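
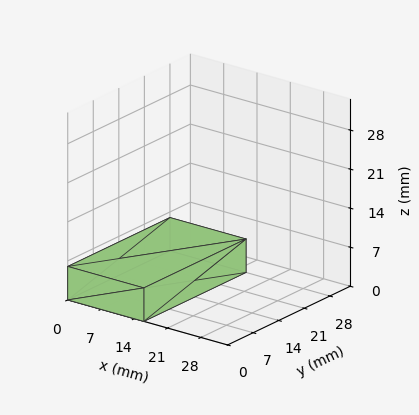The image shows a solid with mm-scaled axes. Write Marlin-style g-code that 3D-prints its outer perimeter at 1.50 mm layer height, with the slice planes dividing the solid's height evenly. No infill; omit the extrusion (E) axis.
Reading the render: the shape is a rectangular box, roughly 16 × 28 mm footprint and 6 mm tall (dimensions read to the nearest mm from the axis ticks). For the g-code, the solid's height is divided into equal slices at the stated Δz and each level perimeter traced with G1 moves after a G0 lift.

; perimeter-only toolpath
G21 ; units = mm
G90 ; absolute positioning
G28 ; home
; layer 1
G0 Z1.50
G0 X0.00 Y0.00
G1 X16.00 Y0.00
G1 X16.00 Y28.00
G1 X0.00 Y28.00
G1 X0.00 Y0.00
; layer 2
G0 Z3.00
G0 X0.00 Y0.00
G1 X16.00 Y0.00
G1 X16.00 Y28.00
G1 X0.00 Y28.00
G1 X0.00 Y0.00
; layer 3
G0 Z4.50
G0 X0.00 Y0.00
G1 X16.00 Y0.00
G1 X16.00 Y28.00
G1 X0.00 Y28.00
G1 X0.00 Y0.00
; layer 4
G0 Z6.00
G0 X0.00 Y0.00
G1 X16.00 Y0.00
G1 X16.00 Y28.00
G1 X0.00 Y28.00
G1 X0.00 Y0.00
M2 ; end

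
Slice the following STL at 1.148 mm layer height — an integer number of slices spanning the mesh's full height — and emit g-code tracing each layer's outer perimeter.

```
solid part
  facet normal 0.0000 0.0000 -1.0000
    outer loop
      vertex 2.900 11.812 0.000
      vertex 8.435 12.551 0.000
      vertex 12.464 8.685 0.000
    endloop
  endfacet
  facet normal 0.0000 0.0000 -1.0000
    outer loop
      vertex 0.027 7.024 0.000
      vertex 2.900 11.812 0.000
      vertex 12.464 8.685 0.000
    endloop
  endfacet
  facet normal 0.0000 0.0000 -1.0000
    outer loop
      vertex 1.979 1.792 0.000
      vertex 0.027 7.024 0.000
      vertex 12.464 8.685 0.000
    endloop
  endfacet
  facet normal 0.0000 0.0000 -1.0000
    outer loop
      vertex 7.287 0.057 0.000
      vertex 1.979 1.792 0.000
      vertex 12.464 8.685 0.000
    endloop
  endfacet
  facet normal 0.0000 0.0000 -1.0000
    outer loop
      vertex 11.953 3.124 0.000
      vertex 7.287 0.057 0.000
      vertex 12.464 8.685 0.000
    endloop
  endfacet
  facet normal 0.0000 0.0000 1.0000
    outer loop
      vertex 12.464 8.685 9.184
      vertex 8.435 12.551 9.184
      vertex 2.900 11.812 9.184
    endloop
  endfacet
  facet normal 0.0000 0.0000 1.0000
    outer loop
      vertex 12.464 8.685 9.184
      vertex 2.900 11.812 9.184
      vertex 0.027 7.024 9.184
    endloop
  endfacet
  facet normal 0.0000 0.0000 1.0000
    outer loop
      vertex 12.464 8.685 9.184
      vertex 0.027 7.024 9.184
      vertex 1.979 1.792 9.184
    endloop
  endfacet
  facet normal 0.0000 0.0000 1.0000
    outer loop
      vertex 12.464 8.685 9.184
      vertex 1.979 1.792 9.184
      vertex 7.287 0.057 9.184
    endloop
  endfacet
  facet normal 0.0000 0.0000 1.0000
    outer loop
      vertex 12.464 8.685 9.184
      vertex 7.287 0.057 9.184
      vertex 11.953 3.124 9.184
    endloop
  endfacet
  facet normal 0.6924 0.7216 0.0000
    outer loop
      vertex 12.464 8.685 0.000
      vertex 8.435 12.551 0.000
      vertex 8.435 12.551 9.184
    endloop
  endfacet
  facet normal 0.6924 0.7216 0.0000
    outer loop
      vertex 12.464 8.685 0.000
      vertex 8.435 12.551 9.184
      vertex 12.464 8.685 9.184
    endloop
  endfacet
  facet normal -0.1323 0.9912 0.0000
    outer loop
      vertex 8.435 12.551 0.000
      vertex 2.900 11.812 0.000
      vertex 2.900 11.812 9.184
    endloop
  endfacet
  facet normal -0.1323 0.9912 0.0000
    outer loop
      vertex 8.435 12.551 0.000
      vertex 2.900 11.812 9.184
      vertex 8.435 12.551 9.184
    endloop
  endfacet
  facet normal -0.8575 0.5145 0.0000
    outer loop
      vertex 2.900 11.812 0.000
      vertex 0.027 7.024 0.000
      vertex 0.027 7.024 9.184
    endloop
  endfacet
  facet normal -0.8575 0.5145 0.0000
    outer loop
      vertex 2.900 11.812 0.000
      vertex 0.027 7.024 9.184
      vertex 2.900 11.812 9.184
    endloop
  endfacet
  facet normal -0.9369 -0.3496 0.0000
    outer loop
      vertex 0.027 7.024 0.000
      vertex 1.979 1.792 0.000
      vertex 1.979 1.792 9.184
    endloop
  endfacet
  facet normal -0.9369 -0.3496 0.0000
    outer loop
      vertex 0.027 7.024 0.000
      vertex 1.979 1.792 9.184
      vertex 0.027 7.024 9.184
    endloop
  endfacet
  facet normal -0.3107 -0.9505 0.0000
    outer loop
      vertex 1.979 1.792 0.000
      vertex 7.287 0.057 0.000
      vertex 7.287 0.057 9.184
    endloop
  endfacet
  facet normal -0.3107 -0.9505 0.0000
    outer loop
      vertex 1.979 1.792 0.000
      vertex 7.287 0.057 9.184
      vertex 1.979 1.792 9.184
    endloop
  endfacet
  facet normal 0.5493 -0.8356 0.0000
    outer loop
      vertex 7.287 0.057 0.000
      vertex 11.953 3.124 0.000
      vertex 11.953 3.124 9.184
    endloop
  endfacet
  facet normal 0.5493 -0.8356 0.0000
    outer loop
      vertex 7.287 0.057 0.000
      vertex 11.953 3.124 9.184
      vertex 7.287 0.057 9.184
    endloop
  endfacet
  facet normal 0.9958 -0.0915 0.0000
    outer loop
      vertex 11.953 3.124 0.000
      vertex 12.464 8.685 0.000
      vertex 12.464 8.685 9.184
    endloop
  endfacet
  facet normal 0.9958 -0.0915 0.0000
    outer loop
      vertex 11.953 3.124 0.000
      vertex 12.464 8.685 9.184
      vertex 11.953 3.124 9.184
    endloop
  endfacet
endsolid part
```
; perimeter-only toolpath
G21 ; units = mm
G90 ; absolute positioning
G28 ; home
; layer 1
G0 Z1.148
G0 X12.464 Y8.685
G1 X8.435 Y12.551
G1 X2.900 Y11.812
G1 X0.027 Y7.024
G1 X1.979 Y1.792
G1 X7.287 Y0.057
G1 X11.953 Y3.124
G1 X12.464 Y8.685
; layer 2
G0 Z2.296
G0 X12.464 Y8.685
G1 X8.435 Y12.551
G1 X2.900 Y11.812
G1 X0.027 Y7.024
G1 X1.979 Y1.792
G1 X7.287 Y0.057
G1 X11.953 Y3.124
G1 X12.464 Y8.685
; layer 3
G0 Z3.444
G0 X12.464 Y8.685
G1 X8.435 Y12.551
G1 X2.900 Y11.812
G1 X0.027 Y7.024
G1 X1.979 Y1.792
G1 X7.287 Y0.057
G1 X11.953 Y3.124
G1 X12.464 Y8.685
; layer 4
G0 Z4.592
G0 X12.464 Y8.685
G1 X8.435 Y12.551
G1 X2.900 Y11.812
G1 X0.027 Y7.024
G1 X1.979 Y1.792
G1 X7.287 Y0.057
G1 X11.953 Y3.124
G1 X12.464 Y8.685
; layer 5
G0 Z5.740
G0 X12.464 Y8.685
G1 X8.435 Y12.551
G1 X2.900 Y11.812
G1 X0.027 Y7.024
G1 X1.979 Y1.792
G1 X7.287 Y0.057
G1 X11.953 Y3.124
G1 X12.464 Y8.685
; layer 6
G0 Z6.888
G0 X12.464 Y8.685
G1 X8.435 Y12.551
G1 X2.900 Y11.812
G1 X0.027 Y7.024
G1 X1.979 Y1.792
G1 X7.287 Y0.057
G1 X11.953 Y3.124
G1 X12.464 Y8.685
; layer 7
G0 Z8.036
G0 X12.464 Y8.685
G1 X8.435 Y12.551
G1 X2.900 Y11.812
G1 X0.027 Y7.024
G1 X1.979 Y1.792
G1 X7.287 Y0.057
G1 X11.953 Y3.124
G1 X12.464 Y8.685
; layer 8
G0 Z9.184
G0 X12.464 Y8.685
G1 X8.435 Y12.551
G1 X2.900 Y11.812
G1 X0.027 Y7.024
G1 X1.979 Y1.792
G1 X7.287 Y0.057
G1 X11.953 Y3.124
G1 X12.464 Y8.685
M2 ; end

The solid is a regular 7-sided prism (a cylinder approximated with 7 flat sides), circumscribed radius ≈ 6.43 mm, height ≈ 9.18 mm. Slicing at Δz = 1.148 mm — 8 equal slices spanning the solid's height, so layer i sits at z = i·h/8 — gives 8 non-empty perimeters. Each is a 7-segment closed polygon; G0 lifts to the layer z and rapids to the start vertex, then G1 traces the edges.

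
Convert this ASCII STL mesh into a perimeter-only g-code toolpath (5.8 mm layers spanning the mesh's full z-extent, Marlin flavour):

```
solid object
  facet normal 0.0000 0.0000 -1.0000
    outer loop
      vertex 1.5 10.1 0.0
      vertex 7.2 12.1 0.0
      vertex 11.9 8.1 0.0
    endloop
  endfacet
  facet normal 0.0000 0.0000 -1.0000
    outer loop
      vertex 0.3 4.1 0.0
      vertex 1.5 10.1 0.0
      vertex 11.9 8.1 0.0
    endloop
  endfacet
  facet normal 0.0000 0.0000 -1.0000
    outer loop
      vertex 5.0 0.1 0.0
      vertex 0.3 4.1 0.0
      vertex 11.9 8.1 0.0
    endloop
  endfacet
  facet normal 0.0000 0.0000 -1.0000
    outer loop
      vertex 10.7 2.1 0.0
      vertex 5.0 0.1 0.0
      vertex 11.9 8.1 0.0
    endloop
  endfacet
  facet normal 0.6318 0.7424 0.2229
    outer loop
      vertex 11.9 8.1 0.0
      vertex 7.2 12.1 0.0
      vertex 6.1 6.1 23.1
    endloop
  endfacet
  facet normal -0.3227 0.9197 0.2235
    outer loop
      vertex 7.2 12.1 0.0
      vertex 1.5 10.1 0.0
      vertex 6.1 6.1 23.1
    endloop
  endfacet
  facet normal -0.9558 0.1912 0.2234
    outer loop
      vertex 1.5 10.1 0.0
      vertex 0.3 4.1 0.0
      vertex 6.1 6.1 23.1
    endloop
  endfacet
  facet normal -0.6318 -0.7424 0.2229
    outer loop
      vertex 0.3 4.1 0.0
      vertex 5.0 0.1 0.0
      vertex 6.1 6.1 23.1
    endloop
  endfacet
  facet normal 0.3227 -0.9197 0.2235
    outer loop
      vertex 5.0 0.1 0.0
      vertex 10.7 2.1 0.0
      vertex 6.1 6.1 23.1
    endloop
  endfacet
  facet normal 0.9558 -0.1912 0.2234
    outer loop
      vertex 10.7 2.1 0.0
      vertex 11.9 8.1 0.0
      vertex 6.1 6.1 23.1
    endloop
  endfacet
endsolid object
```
; perimeter-only toolpath
G21 ; units = mm
G90 ; absolute positioning
G28 ; home
; layer 1
G0 Z5.8
G0 X10.5 Y7.6
G1 X6.9 Y10.6
G1 X2.6 Y9.1
G1 X1.8 Y4.6
G1 X5.3 Y1.6
G1 X9.5 Y3.1
G1 X10.5 Y7.6
; layer 2
G0 Z11.6
G0 X9.0 Y7.1
G1 X6.7 Y9.1
G1 X3.8 Y8.1
G1 X3.2 Y5.1
G1 X5.5 Y3.1
G1 X8.4 Y4.1
G1 X9.0 Y7.1
; layer 3
G0 Z17.3
G0 X7.5 Y6.6
G1 X6.4 Y7.6
G1 X5.0 Y7.1
G1 X4.7 Y5.6
G1 X5.8 Y4.6
G1 X7.2 Y5.1
G1 X7.5 Y6.6
M2 ; end

The solid is a regular 6-sided pyramid, base circumscribed radius ≈ 6.1 mm, apex at z ≈ 23.1 mm. Slicing at Δz = 5.8 mm — 4 equal slices spanning the solid's height, so layer i sits at z = i·h/4 — gives 3 non-empty perimeters. Each is a 6-segment closed polygon; G0 lifts to the layer z and rapids to the start vertex, then G1 traces the edges. The cross-section shrinks linearly with z (the slice at the apex is degenerate and omitted).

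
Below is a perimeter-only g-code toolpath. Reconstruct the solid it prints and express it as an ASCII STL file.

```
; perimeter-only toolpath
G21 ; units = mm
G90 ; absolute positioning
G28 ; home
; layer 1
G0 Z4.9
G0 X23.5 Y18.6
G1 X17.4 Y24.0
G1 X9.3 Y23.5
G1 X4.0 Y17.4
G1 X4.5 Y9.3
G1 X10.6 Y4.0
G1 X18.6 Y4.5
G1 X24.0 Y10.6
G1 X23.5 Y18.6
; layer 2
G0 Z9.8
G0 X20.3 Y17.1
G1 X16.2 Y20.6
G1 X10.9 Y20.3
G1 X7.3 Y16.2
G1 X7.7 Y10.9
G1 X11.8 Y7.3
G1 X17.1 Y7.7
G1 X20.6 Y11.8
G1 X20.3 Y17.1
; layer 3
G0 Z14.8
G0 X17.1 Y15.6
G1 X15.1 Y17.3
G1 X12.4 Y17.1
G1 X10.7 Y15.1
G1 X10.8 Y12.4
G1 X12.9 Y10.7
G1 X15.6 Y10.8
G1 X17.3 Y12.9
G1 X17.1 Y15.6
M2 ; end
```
solid part
  facet normal 0.0000 0.0000 -1.0000
    outer loop
      vertex 7.8 26.6 0.0
      vertex 18.5 27.3 0.0
      vertex 26.6 20.2 0.0
    endloop
  endfacet
  facet normal 0.0000 0.0000 -1.0000
    outer loop
      vertex 0.7 18.5 0.0
      vertex 7.8 26.6 0.0
      vertex 26.6 20.2 0.0
    endloop
  endfacet
  facet normal 0.0000 0.0000 -1.0000
    outer loop
      vertex 1.4 7.8 0.0
      vertex 0.7 18.5 0.0
      vertex 26.6 20.2 0.0
    endloop
  endfacet
  facet normal 0.0000 0.0000 -1.0000
    outer loop
      vertex 9.5 0.7 0.0
      vertex 1.4 7.8 0.0
      vertex 26.6 20.2 0.0
    endloop
  endfacet
  facet normal 0.0000 0.0000 -1.0000
    outer loop
      vertex 20.2 1.4 0.0
      vertex 9.5 0.7 0.0
      vertex 26.6 20.2 0.0
    endloop
  endfacet
  facet normal 0.0000 0.0000 -1.0000
    outer loop
      vertex 27.3 9.5 0.0
      vertex 20.2 1.4 0.0
      vertex 26.6 20.2 0.0
    endloop
  endfacet
  facet normal 0.5506 0.6281 0.5498
    outer loop
      vertex 26.6 20.2 0.0
      vertex 18.5 27.3 0.0
      vertex 14.0 14.0 19.7
    endloop
  endfacet
  facet normal -0.0545 0.8333 0.5501
    outer loop
      vertex 18.5 27.3 0.0
      vertex 7.8 26.6 0.0
      vertex 14.0 14.0 19.7
    endloop
  endfacet
  facet normal -0.6281 0.5506 0.5498
    outer loop
      vertex 7.8 26.6 0.0
      vertex 0.7 18.5 0.0
      vertex 14.0 14.0 19.7
    endloop
  endfacet
  facet normal -0.8333 -0.0545 0.5501
    outer loop
      vertex 0.7 18.5 0.0
      vertex 1.4 7.8 0.0
      vertex 14.0 14.0 19.7
    endloop
  endfacet
  facet normal -0.5506 -0.6281 0.5498
    outer loop
      vertex 1.4 7.8 0.0
      vertex 9.5 0.7 0.0
      vertex 14.0 14.0 19.7
    endloop
  endfacet
  facet normal 0.0545 -0.8333 0.5501
    outer loop
      vertex 9.5 0.7 0.0
      vertex 20.2 1.4 0.0
      vertex 14.0 14.0 19.7
    endloop
  endfacet
  facet normal 0.6281 -0.5506 0.5498
    outer loop
      vertex 20.2 1.4 0.0
      vertex 27.3 9.5 0.0
      vertex 14.0 14.0 19.7
    endloop
  endfacet
  facet normal 0.8333 0.0545 0.5501
    outer loop
      vertex 27.3 9.5 0.0
      vertex 26.6 20.2 0.0
      vertex 14.0 14.0 19.7
    endloop
  endfacet
endsolid part

The G0 Z moves step by Δz≈4.9 mm. The G1 loops shrink linearly with z, so the solid tapers from its base footprint up to z≈19.7. Closing with a flat bottom cap and the tapered top and triangulating gives 14 facets — a regular 8-sided pyramid, base circumscribed radius ≈ 14 mm, apex at z ≈ 19.7 mm.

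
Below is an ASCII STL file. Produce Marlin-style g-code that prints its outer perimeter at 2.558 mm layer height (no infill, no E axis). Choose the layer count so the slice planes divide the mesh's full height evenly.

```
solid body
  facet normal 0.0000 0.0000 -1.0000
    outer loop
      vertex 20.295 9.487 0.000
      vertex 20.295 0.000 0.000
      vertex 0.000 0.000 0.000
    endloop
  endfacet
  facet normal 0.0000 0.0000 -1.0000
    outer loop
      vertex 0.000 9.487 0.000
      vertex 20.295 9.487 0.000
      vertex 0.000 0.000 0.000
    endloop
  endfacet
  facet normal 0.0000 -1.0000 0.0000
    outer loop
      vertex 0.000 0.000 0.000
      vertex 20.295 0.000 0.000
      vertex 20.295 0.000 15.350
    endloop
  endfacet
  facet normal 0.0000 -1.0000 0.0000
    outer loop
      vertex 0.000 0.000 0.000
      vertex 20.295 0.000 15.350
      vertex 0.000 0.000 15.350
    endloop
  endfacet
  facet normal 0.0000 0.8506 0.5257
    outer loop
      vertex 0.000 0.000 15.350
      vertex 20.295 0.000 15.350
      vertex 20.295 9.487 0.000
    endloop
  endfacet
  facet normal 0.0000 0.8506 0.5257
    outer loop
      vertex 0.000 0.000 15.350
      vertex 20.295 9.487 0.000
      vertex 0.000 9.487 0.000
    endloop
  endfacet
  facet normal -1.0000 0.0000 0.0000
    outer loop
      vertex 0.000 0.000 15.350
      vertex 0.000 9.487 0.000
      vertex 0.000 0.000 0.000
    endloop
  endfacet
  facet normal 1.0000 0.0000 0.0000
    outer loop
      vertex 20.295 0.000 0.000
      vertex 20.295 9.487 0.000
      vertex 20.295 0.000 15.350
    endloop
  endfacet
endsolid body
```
; perimeter-only toolpath
G21 ; units = mm
G90 ; absolute positioning
G28 ; home
; layer 1
G0 Z2.558
G0 X0.000 Y0.000
G1 X20.295 Y0.000
G1 X20.295 Y7.906
G1 X0.000 Y7.906
G1 X0.000 Y0.000
; layer 2
G0 Z5.117
G0 X0.000 Y0.000
G1 X20.295 Y0.000
G1 X20.295 Y6.325
G1 X0.000 Y6.325
G1 X0.000 Y0.000
; layer 3
G0 Z7.675
G0 X0.000 Y0.000
G1 X20.295 Y0.000
G1 X20.295 Y4.744
G1 X0.000 Y4.744
G1 X0.000 Y0.000
; layer 4
G0 Z10.233
G0 X0.000 Y0.000
G1 X20.295 Y0.000
G1 X20.295 Y3.162
G1 X0.000 Y3.162
G1 X0.000 Y0.000
; layer 5
G0 Z12.792
G0 X0.000 Y0.000
G1 X20.295 Y0.000
G1 X20.295 Y1.581
G1 X0.000 Y1.581
G1 X0.000 Y0.000
M2 ; end

The solid is a wedge (ramp): 20.3 × 9.49 mm base, rising to 15.3 mm along the y=0 edge and sloping linearly to z=0 at y=9.49. Slicing at Δz = 2.558 mm — 6 equal slices spanning the solid's height, so layer i sits at z = i·h/6 — gives 5 non-empty perimeters. Each is a 4-segment closed polygon; G0 lifts to the layer z and rapids to the start vertex, then G1 traces the edges. The cross-section shrinks linearly with z (the slice at the apex is degenerate and omitted).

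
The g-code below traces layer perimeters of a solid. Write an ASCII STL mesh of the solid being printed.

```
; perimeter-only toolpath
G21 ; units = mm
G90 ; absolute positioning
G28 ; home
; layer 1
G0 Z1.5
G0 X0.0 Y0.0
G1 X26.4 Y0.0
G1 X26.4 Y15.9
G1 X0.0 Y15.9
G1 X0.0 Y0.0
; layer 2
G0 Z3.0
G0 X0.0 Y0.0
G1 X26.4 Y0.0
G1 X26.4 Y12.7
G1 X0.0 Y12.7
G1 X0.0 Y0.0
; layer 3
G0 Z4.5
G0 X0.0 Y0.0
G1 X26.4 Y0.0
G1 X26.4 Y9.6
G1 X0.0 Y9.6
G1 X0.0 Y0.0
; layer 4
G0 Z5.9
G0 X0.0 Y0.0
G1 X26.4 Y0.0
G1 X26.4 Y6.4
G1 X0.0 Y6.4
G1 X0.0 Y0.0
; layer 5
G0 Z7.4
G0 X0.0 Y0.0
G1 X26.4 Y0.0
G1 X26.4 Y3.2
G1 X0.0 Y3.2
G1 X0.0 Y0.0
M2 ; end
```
solid part
  facet normal 0.0000 0.0000 -1.0000
    outer loop
      vertex 26.4 19.1 0.0
      vertex 26.4 0.0 0.0
      vertex 0.0 0.0 0.0
    endloop
  endfacet
  facet normal 0.0000 0.0000 -1.0000
    outer loop
      vertex 0.0 19.1 0.0
      vertex 26.4 19.1 0.0
      vertex 0.0 0.0 0.0
    endloop
  endfacet
  facet normal 0.0000 -1.0000 0.0000
    outer loop
      vertex 0.0 0.0 0.0
      vertex 26.4 0.0 0.0
      vertex 26.4 0.0 8.9
    endloop
  endfacet
  facet normal 0.0000 -1.0000 0.0000
    outer loop
      vertex 0.0 0.0 0.0
      vertex 26.4 0.0 8.9
      vertex 0.0 0.0 8.9
    endloop
  endfacet
  facet normal 0.0000 0.4224 0.9064
    outer loop
      vertex 0.0 0.0 8.9
      vertex 26.4 0.0 8.9
      vertex 26.4 19.1 0.0
    endloop
  endfacet
  facet normal 0.0000 0.4224 0.9064
    outer loop
      vertex 0.0 0.0 8.9
      vertex 26.4 19.1 0.0
      vertex 0.0 19.1 0.0
    endloop
  endfacet
  facet normal -1.0000 0.0000 0.0000
    outer loop
      vertex 0.0 0.0 8.9
      vertex 0.0 19.1 0.0
      vertex 0.0 0.0 0.0
    endloop
  endfacet
  facet normal 1.0000 0.0000 0.0000
    outer loop
      vertex 26.4 0.0 0.0
      vertex 26.4 19.1 0.0
      vertex 26.4 0.0 8.9
    endloop
  endfacet
endsolid part

The G0 Z moves step by Δz≈1.5 mm. The G1 loops shrink linearly with z, so the solid tapers from its base footprint up to z≈8.9. Closing with a flat bottom cap and the tapered top and triangulating gives 8 facets — a wedge (ramp): 26.4 × 19.1 mm base, rising to 8.9 mm along the y=0 edge and sloping linearly to z=0 at y=19.1.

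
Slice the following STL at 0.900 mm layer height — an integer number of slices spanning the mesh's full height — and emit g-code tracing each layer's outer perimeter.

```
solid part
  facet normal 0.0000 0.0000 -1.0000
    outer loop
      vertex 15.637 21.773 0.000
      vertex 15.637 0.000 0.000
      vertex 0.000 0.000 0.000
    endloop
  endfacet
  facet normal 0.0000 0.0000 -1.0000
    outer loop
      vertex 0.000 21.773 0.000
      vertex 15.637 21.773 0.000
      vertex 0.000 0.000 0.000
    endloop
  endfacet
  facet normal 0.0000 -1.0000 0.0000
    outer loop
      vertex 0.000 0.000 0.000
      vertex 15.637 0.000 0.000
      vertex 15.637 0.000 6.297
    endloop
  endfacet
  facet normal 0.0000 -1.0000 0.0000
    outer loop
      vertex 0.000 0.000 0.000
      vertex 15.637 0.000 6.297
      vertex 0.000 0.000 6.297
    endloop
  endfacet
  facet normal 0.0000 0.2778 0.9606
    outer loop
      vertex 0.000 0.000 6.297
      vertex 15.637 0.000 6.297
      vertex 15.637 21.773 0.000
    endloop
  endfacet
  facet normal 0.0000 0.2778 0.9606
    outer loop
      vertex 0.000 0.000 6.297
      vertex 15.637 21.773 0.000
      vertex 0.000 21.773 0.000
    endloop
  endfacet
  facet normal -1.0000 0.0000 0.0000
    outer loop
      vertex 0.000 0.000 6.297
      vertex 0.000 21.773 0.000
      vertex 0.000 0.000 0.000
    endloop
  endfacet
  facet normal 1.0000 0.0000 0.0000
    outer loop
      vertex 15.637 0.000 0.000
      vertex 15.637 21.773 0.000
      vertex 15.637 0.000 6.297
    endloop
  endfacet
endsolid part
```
; perimeter-only toolpath
G21 ; units = mm
G90 ; absolute positioning
G28 ; home
; layer 1
G0 Z0.900
G0 X0.000 Y0.000
G1 X15.637 Y0.000
G1 X15.637 Y18.663
G1 X0.000 Y18.663
G1 X0.000 Y0.000
; layer 2
G0 Z1.799
G0 X0.000 Y0.000
G1 X15.637 Y0.000
G1 X15.637 Y15.552
G1 X0.000 Y15.552
G1 X0.000 Y0.000
; layer 3
G0 Z2.699
G0 X0.000 Y0.000
G1 X15.637 Y0.000
G1 X15.637 Y12.442
G1 X0.000 Y12.442
G1 X0.000 Y0.000
; layer 4
G0 Z3.598
G0 X0.000 Y0.000
G1 X15.637 Y0.000
G1 X15.637 Y9.331
G1 X0.000 Y9.331
G1 X0.000 Y0.000
; layer 5
G0 Z4.498
G0 X0.000 Y0.000
G1 X15.637 Y0.000
G1 X15.637 Y6.221
G1 X0.000 Y6.221
G1 X0.000 Y0.000
; layer 6
G0 Z5.397
G0 X0.000 Y0.000
G1 X15.637 Y0.000
G1 X15.637 Y3.110
G1 X0.000 Y3.110
G1 X0.000 Y0.000
M2 ; end

The solid is a wedge (ramp): 15.6 × 21.8 mm base, rising to 6.3 mm along the y=0 edge and sloping linearly to z=0 at y=21.8. Slicing at Δz = 0.900 mm — 7 equal slices spanning the solid's height, so layer i sits at z = i·h/7 — gives 6 non-empty perimeters. Each is a 4-segment closed polygon; G0 lifts to the layer z and rapids to the start vertex, then G1 traces the edges. The cross-section shrinks linearly with z (the slice at the apex is degenerate and omitted).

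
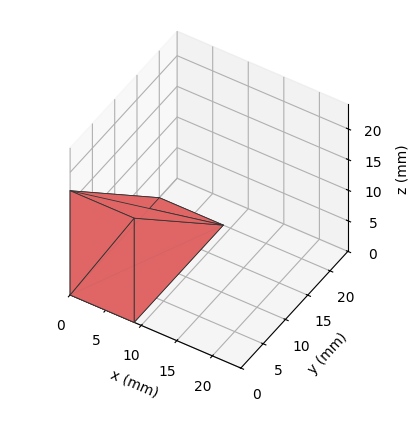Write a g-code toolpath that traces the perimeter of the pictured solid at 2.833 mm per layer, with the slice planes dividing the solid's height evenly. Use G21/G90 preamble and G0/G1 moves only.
Reading the render: the shape is a wedge (ramp): 9 × 20 mm base, rising to 17 mm along the y=0 edge and sloping linearly to z=0 at y=20 (dimensions read to the nearest mm from the axis ticks). For the g-code, the solid's height is divided into equal slices at the stated Δz and each level perimeter traced with G1 moves after a G0 lift.

; perimeter-only toolpath
G21 ; units = mm
G90 ; absolute positioning
G28 ; home
; layer 1
G0 Z2.833
G0 X0.000 Y0.000
G1 X9.000 Y0.000
G1 X9.000 Y16.667
G1 X0.000 Y16.667
G1 X0.000 Y0.000
; layer 2
G0 Z5.667
G0 X0.000 Y0.000
G1 X9.000 Y0.000
G1 X9.000 Y13.333
G1 X0.000 Y13.333
G1 X0.000 Y0.000
; layer 3
G0 Z8.500
G0 X0.000 Y0.000
G1 X9.000 Y0.000
G1 X9.000 Y10.000
G1 X0.000 Y10.000
G1 X0.000 Y0.000
; layer 4
G0 Z11.333
G0 X0.000 Y0.000
G1 X9.000 Y0.000
G1 X9.000 Y6.667
G1 X0.000 Y6.667
G1 X0.000 Y0.000
; layer 5
G0 Z14.167
G0 X0.000 Y0.000
G1 X9.000 Y0.000
G1 X9.000 Y3.333
G1 X0.000 Y3.333
G1 X0.000 Y0.000
M2 ; end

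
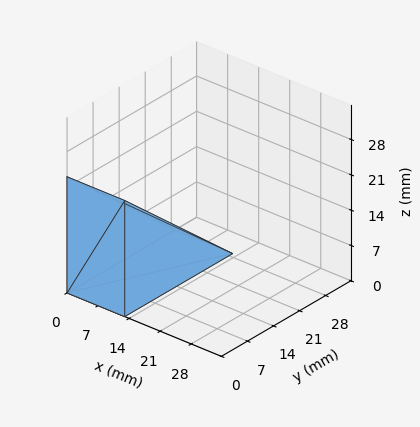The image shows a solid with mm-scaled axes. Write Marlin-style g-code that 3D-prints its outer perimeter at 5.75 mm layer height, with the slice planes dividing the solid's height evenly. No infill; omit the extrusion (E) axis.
Reading the render: the shape is a wedge (ramp): 13 × 29 mm base, rising to 23 mm along the y=0 edge and sloping linearly to z=0 at y=29 (dimensions read to the nearest mm from the axis ticks). For the g-code, the solid's height is divided into equal slices at the stated Δz and each level perimeter traced with G1 moves after a G0 lift.

; perimeter-only toolpath
G21 ; units = mm
G90 ; absolute positioning
G28 ; home
; layer 1
G0 Z5.75
G0 X0.00 Y0.00
G1 X13.00 Y0.00
G1 X13.00 Y21.75
G1 X0.00 Y21.75
G1 X0.00 Y0.00
; layer 2
G0 Z11.50
G0 X0.00 Y0.00
G1 X13.00 Y0.00
G1 X13.00 Y14.50
G1 X0.00 Y14.50
G1 X0.00 Y0.00
; layer 3
G0 Z17.25
G0 X0.00 Y0.00
G1 X13.00 Y0.00
G1 X13.00 Y7.25
G1 X0.00 Y7.25
G1 X0.00 Y0.00
M2 ; end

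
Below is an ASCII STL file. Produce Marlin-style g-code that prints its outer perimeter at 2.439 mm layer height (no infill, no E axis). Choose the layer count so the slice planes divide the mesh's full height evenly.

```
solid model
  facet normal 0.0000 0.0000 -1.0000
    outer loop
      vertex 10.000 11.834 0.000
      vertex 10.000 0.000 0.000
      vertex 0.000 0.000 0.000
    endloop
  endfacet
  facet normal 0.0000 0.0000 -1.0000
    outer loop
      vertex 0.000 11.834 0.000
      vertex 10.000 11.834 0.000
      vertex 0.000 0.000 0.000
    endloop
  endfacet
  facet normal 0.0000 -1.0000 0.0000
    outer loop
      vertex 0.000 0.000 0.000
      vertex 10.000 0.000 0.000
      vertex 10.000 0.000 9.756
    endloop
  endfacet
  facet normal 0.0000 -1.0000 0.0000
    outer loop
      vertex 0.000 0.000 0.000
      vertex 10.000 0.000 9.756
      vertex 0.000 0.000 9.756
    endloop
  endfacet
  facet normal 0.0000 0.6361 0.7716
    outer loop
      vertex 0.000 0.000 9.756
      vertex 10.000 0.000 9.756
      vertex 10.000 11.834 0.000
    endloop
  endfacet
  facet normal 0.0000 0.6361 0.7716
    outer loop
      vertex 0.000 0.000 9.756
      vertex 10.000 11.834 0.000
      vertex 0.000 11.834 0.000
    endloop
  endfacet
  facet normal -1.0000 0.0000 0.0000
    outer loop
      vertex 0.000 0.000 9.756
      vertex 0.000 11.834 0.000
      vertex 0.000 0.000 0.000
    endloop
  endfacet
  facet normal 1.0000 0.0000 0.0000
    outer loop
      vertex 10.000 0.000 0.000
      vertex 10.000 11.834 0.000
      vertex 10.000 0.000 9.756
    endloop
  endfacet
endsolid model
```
; perimeter-only toolpath
G21 ; units = mm
G90 ; absolute positioning
G28 ; home
; layer 1
G0 Z2.439
G0 X0.000 Y0.000
G1 X10.000 Y0.000
G1 X10.000 Y8.875
G1 X0.000 Y8.875
G1 X0.000 Y0.000
; layer 2
G0 Z4.878
G0 X0.000 Y0.000
G1 X10.000 Y0.000
G1 X10.000 Y5.917
G1 X0.000 Y5.917
G1 X0.000 Y0.000
; layer 3
G0 Z7.317
G0 X0.000 Y0.000
G1 X10.000 Y0.000
G1 X10.000 Y2.958
G1 X0.000 Y2.958
G1 X0.000 Y0.000
M2 ; end

The solid is a wedge (ramp): 10 × 11.8 mm base, rising to 9.76 mm along the y=0 edge and sloping linearly to z=0 at y=11.8. Slicing at Δz = 2.439 mm — 4 equal slices spanning the solid's height, so layer i sits at z = i·h/4 — gives 3 non-empty perimeters. Each is a 4-segment closed polygon; G0 lifts to the layer z and rapids to the start vertex, then G1 traces the edges. The cross-section shrinks linearly with z (the slice at the apex is degenerate and omitted).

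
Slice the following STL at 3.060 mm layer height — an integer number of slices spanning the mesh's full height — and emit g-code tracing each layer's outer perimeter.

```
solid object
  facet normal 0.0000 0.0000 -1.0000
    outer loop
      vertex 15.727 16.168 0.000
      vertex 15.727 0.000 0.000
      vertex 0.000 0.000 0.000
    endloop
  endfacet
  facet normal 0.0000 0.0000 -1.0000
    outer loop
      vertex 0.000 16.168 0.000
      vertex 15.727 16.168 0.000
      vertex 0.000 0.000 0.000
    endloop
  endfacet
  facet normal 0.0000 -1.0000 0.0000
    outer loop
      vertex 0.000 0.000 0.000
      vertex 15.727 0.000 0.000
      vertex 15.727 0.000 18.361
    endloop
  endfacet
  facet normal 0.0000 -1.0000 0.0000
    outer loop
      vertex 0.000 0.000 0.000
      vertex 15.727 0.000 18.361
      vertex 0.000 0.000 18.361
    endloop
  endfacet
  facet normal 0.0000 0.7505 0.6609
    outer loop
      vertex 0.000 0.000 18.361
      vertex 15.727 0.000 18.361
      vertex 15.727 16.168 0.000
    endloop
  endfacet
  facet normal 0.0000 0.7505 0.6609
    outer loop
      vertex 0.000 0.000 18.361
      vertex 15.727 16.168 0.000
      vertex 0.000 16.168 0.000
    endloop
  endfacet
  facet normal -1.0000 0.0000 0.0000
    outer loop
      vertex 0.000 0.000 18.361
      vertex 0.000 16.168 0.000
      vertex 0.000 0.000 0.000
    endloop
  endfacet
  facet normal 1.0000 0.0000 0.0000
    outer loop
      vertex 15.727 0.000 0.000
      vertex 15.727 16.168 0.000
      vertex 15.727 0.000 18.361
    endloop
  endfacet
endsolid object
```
; perimeter-only toolpath
G21 ; units = mm
G90 ; absolute positioning
G28 ; home
; layer 1
G0 Z3.060
G0 X0.000 Y0.000
G1 X15.727 Y0.000
G1 X15.727 Y13.473
G1 X0.000 Y13.473
G1 X0.000 Y0.000
; layer 2
G0 Z6.120
G0 X0.000 Y0.000
G1 X15.727 Y0.000
G1 X15.727 Y10.779
G1 X0.000 Y10.779
G1 X0.000 Y0.000
; layer 3
G0 Z9.181
G0 X0.000 Y0.000
G1 X15.727 Y0.000
G1 X15.727 Y8.084
G1 X0.000 Y8.084
G1 X0.000 Y0.000
; layer 4
G0 Z12.241
G0 X0.000 Y0.000
G1 X15.727 Y0.000
G1 X15.727 Y5.389
G1 X0.000 Y5.389
G1 X0.000 Y0.000
; layer 5
G0 Z15.301
G0 X0.000 Y0.000
G1 X15.727 Y0.000
G1 X15.727 Y2.695
G1 X0.000 Y2.695
G1 X0.000 Y0.000
M2 ; end

The solid is a wedge (ramp): 15.7 × 16.2 mm base, rising to 18.4 mm along the y=0 edge and sloping linearly to z=0 at y=16.2. Slicing at Δz = 3.060 mm — 6 equal slices spanning the solid's height, so layer i sits at z = i·h/6 — gives 5 non-empty perimeters. Each is a 4-segment closed polygon; G0 lifts to the layer z and rapids to the start vertex, then G1 traces the edges. The cross-section shrinks linearly with z (the slice at the apex is degenerate and omitted).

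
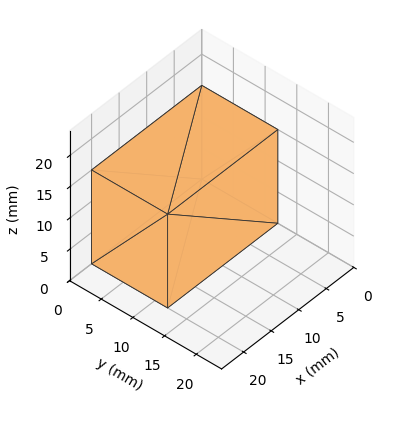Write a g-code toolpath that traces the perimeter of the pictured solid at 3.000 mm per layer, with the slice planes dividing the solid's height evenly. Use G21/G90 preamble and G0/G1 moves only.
Reading the render: the shape is a rectangular box, roughly 20 × 12 mm footprint and 15 mm tall (dimensions read to the nearest mm from the axis ticks). For the g-code, the solid's height is divided into equal slices at the stated Δz and each level perimeter traced with G1 moves after a G0 lift.

; perimeter-only toolpath
G21 ; units = mm
G90 ; absolute positioning
G28 ; home
; layer 1
G0 Z3.000
G0 X0.000 Y0.000
G1 X20.000 Y0.000
G1 X20.000 Y12.000
G1 X0.000 Y12.000
G1 X0.000 Y0.000
; layer 2
G0 Z6.000
G0 X0.000 Y0.000
G1 X20.000 Y0.000
G1 X20.000 Y12.000
G1 X0.000 Y12.000
G1 X0.000 Y0.000
; layer 3
G0 Z9.000
G0 X0.000 Y0.000
G1 X20.000 Y0.000
G1 X20.000 Y12.000
G1 X0.000 Y12.000
G1 X0.000 Y0.000
; layer 4
G0 Z12.000
G0 X0.000 Y0.000
G1 X20.000 Y0.000
G1 X20.000 Y12.000
G1 X0.000 Y12.000
G1 X0.000 Y0.000
; layer 5
G0 Z15.000
G0 X0.000 Y0.000
G1 X20.000 Y0.000
G1 X20.000 Y12.000
G1 X0.000 Y12.000
G1 X0.000 Y0.000
M2 ; end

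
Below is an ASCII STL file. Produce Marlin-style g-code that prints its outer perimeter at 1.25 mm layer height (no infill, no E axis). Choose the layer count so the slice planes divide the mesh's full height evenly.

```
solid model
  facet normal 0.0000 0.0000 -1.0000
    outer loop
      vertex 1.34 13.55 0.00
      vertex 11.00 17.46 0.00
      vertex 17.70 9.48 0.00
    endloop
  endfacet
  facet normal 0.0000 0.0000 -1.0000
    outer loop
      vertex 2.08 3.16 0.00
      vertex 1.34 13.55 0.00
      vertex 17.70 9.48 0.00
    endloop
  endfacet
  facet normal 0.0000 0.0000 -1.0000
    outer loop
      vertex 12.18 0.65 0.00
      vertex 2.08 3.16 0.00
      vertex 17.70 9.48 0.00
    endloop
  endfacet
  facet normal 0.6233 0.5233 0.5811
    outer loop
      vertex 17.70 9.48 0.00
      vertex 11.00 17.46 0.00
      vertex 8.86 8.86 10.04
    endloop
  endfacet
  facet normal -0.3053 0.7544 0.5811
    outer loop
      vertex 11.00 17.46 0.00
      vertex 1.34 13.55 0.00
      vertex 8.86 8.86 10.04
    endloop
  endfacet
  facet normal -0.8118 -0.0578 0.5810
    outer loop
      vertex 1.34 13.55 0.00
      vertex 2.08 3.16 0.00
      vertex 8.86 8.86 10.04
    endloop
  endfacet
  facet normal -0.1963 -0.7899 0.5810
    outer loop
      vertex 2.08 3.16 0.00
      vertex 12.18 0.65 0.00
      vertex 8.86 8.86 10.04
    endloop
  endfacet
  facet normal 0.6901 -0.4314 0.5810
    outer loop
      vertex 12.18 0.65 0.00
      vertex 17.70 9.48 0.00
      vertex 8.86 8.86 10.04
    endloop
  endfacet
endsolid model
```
; perimeter-only toolpath
G21 ; units = mm
G90 ; absolute positioning
G28 ; home
; layer 1
G0 Z1.25
G0 X16.59 Y9.40
G1 X10.73 Y16.38
G1 X2.28 Y12.96
G1 X2.93 Y3.87
G1 X11.76 Y1.68
G1 X16.59 Y9.40
; layer 2
G0 Z2.51
G0 X15.49 Y9.32
G1 X10.46 Y15.31
G1 X3.22 Y12.38
G1 X3.77 Y4.58
G1 X11.35 Y2.70
G1 X15.49 Y9.32
; layer 3
G0 Z3.76
G0 X14.38 Y9.25
G1 X10.20 Y14.24
G1 X4.16 Y11.79
G1 X4.62 Y5.30
G1 X10.93 Y3.73
G1 X14.38 Y9.25
; layer 4
G0 Z5.02
G0 X13.28 Y9.17
G1 X9.93 Y13.16
G1 X5.10 Y11.21
G1 X5.47 Y6.01
G1 X10.52 Y4.75
G1 X13.28 Y9.17
; layer 5
G0 Z6.27
G0 X12.17 Y9.09
G1 X9.66 Y12.09
G1 X6.04 Y10.62
G1 X6.32 Y6.72
G1 X10.11 Y5.78
G1 X12.17 Y9.09
; layer 6
G0 Z7.53
G0 X11.07 Y9.02
G1 X9.39 Y11.01
G1 X6.98 Y10.03
G1 X7.16 Y7.43
G1 X9.69 Y6.81
G1 X11.07 Y9.02
; layer 7
G0 Z8.79
G0 X9.96 Y8.94
G1 X9.13 Y9.93
G1 X7.92 Y9.45
G1 X8.01 Y8.15
G1 X9.27 Y7.83
G1 X9.96 Y8.94
M2 ; end

The solid is a regular 5-sided pyramid, base circumscribed radius ≈ 8.86 mm, apex at z ≈ 10 mm. Slicing at Δz = 1.25 mm — 8 equal slices spanning the solid's height, so layer i sits at z = i·h/8 — gives 7 non-empty perimeters. Each is a 5-segment closed polygon; G0 lifts to the layer z and rapids to the start vertex, then G1 traces the edges. The cross-section shrinks linearly with z (the slice at the apex is degenerate and omitted).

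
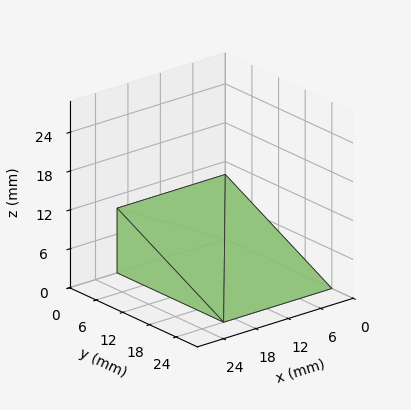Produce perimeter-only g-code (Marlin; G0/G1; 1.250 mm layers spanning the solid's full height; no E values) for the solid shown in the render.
Reading the render: the shape is a wedge (ramp): 20 × 24 mm base, rising to 10 mm along the y=0 edge and sloping linearly to z=0 at y=24 (dimensions read to the nearest mm from the axis ticks). For the g-code, the solid's height is divided into equal slices at the stated Δz and each level perimeter traced with G1 moves after a G0 lift.

; perimeter-only toolpath
G21 ; units = mm
G90 ; absolute positioning
G28 ; home
; layer 1
G0 Z1.250
G0 X0.000 Y0.000
G1 X20.000 Y0.000
G1 X20.000 Y21.000
G1 X0.000 Y21.000
G1 X0.000 Y0.000
; layer 2
G0 Z2.500
G0 X0.000 Y0.000
G1 X20.000 Y0.000
G1 X20.000 Y18.000
G1 X0.000 Y18.000
G1 X0.000 Y0.000
; layer 3
G0 Z3.750
G0 X0.000 Y0.000
G1 X20.000 Y0.000
G1 X20.000 Y15.000
G1 X0.000 Y15.000
G1 X0.000 Y0.000
; layer 4
G0 Z5.000
G0 X0.000 Y0.000
G1 X20.000 Y0.000
G1 X20.000 Y12.000
G1 X0.000 Y12.000
G1 X0.000 Y0.000
; layer 5
G0 Z6.250
G0 X0.000 Y0.000
G1 X20.000 Y0.000
G1 X20.000 Y9.000
G1 X0.000 Y9.000
G1 X0.000 Y0.000
; layer 6
G0 Z7.500
G0 X0.000 Y0.000
G1 X20.000 Y0.000
G1 X20.000 Y6.000
G1 X0.000 Y6.000
G1 X0.000 Y0.000
; layer 7
G0 Z8.750
G0 X0.000 Y0.000
G1 X20.000 Y0.000
G1 X20.000 Y3.000
G1 X0.000 Y3.000
G1 X0.000 Y0.000
M2 ; end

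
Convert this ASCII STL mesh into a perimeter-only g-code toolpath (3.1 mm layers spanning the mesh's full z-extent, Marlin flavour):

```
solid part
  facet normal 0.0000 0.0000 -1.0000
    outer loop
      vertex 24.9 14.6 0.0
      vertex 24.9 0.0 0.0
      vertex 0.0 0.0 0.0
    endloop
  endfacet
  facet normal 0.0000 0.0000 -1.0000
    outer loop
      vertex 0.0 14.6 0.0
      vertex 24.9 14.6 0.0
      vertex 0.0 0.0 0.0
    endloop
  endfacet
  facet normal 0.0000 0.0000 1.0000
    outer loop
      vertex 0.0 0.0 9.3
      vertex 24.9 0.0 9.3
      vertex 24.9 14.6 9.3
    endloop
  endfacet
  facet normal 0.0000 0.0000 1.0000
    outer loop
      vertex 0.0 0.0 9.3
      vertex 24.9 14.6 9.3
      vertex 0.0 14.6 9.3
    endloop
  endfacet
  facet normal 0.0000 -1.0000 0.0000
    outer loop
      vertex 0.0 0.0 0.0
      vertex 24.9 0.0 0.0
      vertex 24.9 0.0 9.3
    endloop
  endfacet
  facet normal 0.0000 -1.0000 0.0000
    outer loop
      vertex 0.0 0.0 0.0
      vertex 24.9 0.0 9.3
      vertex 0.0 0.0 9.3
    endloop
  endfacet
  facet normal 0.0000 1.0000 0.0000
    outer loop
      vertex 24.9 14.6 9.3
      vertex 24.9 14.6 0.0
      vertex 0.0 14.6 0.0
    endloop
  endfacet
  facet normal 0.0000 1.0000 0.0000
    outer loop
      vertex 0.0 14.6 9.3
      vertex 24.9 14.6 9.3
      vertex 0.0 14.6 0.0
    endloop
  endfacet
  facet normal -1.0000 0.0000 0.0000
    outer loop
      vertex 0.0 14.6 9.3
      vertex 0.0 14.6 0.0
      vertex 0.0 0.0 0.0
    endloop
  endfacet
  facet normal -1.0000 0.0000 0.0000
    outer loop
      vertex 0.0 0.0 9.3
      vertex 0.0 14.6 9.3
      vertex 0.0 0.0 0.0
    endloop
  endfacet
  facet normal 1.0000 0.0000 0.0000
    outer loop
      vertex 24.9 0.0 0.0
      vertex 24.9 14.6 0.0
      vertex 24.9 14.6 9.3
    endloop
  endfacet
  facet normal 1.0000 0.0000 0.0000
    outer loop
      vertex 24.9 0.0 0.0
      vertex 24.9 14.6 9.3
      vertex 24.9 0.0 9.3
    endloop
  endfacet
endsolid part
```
; perimeter-only toolpath
G21 ; units = mm
G90 ; absolute positioning
G28 ; home
; layer 1
G0 Z3.1
G0 X0.0 Y0.0
G1 X24.9 Y0.0
G1 X24.9 Y14.6
G1 X0.0 Y14.6
G1 X0.0 Y0.0
; layer 2
G0 Z6.2
G0 X0.0 Y0.0
G1 X24.9 Y0.0
G1 X24.9 Y14.6
G1 X0.0 Y14.6
G1 X0.0 Y0.0
; layer 3
G0 Z9.3
G0 X0.0 Y0.0
G1 X24.9 Y0.0
G1 X24.9 Y14.6
G1 X0.0 Y14.6
G1 X0.0 Y0.0
M2 ; end

The solid is a rectangular box, roughly 24.9 × 14.6 mm footprint and 9.3 mm tall. Slicing at Δz = 3.1 mm — 3 equal slices spanning the solid's height, so layer i sits at z = i·h/3 — gives 3 non-empty perimeters. Each is a 4-segment closed polygon; G0 lifts to the layer z and rapids to the start vertex, then G1 traces the edges.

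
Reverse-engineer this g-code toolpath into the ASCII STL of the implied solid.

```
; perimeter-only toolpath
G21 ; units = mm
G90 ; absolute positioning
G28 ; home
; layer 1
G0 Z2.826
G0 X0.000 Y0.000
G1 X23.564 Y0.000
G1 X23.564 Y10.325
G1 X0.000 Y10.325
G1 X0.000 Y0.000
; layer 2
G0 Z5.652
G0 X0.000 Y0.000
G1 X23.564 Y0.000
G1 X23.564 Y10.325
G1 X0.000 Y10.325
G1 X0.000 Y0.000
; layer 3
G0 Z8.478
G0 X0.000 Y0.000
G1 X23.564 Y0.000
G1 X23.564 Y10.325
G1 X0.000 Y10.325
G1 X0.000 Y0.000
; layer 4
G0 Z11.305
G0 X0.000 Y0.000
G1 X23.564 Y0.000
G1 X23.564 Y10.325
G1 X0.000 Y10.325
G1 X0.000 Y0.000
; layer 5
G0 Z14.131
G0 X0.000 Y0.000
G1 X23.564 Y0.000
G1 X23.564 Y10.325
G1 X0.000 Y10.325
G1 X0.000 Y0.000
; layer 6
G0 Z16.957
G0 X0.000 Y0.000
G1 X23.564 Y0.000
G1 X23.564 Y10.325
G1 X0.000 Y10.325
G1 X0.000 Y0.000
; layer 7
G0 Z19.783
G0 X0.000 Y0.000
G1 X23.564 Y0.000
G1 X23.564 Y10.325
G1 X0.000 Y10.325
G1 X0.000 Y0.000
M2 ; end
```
solid part
  facet normal 0.0000 0.0000 -1.0000
    outer loop
      vertex 23.564 10.325 0.000
      vertex 23.564 0.000 0.000
      vertex 0.000 0.000 0.000
    endloop
  endfacet
  facet normal 0.0000 0.0000 -1.0000
    outer loop
      vertex 0.000 10.325 0.000
      vertex 23.564 10.325 0.000
      vertex 0.000 0.000 0.000
    endloop
  endfacet
  facet normal 0.0000 0.0000 1.0000
    outer loop
      vertex 0.000 0.000 19.783
      vertex 23.564 0.000 19.783
      vertex 23.564 10.325 19.783
    endloop
  endfacet
  facet normal 0.0000 0.0000 1.0000
    outer loop
      vertex 0.000 0.000 19.783
      vertex 23.564 10.325 19.783
      vertex 0.000 10.325 19.783
    endloop
  endfacet
  facet normal 0.0000 -1.0000 0.0000
    outer loop
      vertex 0.000 0.000 0.000
      vertex 23.564 0.000 0.000
      vertex 23.564 0.000 19.783
    endloop
  endfacet
  facet normal 0.0000 -1.0000 0.0000
    outer loop
      vertex 0.000 0.000 0.000
      vertex 23.564 0.000 19.783
      vertex 0.000 0.000 19.783
    endloop
  endfacet
  facet normal 0.0000 1.0000 0.0000
    outer loop
      vertex 23.564 10.325 19.783
      vertex 23.564 10.325 0.000
      vertex 0.000 10.325 0.000
    endloop
  endfacet
  facet normal 0.0000 1.0000 0.0000
    outer loop
      vertex 0.000 10.325 19.783
      vertex 23.564 10.325 19.783
      vertex 0.000 10.325 0.000
    endloop
  endfacet
  facet normal -1.0000 0.0000 0.0000
    outer loop
      vertex 0.000 10.325 19.783
      vertex 0.000 10.325 0.000
      vertex 0.000 0.000 0.000
    endloop
  endfacet
  facet normal -1.0000 0.0000 0.0000
    outer loop
      vertex 0.000 0.000 19.783
      vertex 0.000 10.325 19.783
      vertex 0.000 0.000 0.000
    endloop
  endfacet
  facet normal 1.0000 0.0000 0.0000
    outer loop
      vertex 23.564 0.000 0.000
      vertex 23.564 10.325 0.000
      vertex 23.564 10.325 19.783
    endloop
  endfacet
  facet normal 1.0000 0.0000 0.0000
    outer loop
      vertex 23.564 0.000 0.000
      vertex 23.564 10.325 19.783
      vertex 23.564 0.000 19.783
    endloop
  endfacet
endsolid part

The G0 Z moves step by Δz≈2.826 mm. Every layer's G1 loop is the same polygon, so the solid is a straight extrusion of it from z=0 to z≈19.8. Closing with flat bottom and top caps and triangulating gives 12 facets — a rectangular box, roughly 23.6 × 10.3 mm footprint and 19.8 mm tall.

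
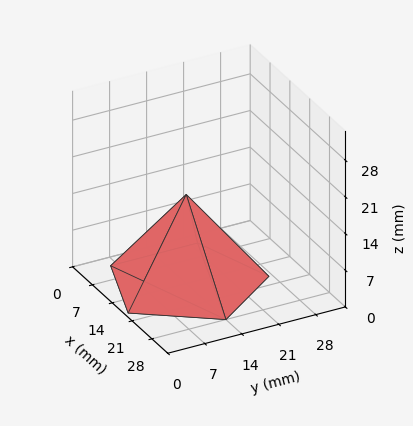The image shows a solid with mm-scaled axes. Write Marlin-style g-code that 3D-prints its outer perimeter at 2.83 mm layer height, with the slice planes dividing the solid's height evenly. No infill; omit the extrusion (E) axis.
Reading the render: the shape is a regular 5-sided pyramid, base circumscribed radius ≈ 14 mm, apex at z ≈ 17 mm (dimensions read to the nearest mm from the axis ticks). For the g-code, the solid's height is divided into equal slices at the stated Δz and each level perimeter traced with G1 moves after a G0 lift.

; perimeter-only toolpath
G21 ; units = mm
G90 ; absolute positioning
G28 ; home
; layer 1
G0 Z2.83
G0 X25.67 Y14.00
G1 X17.61 Y25.09
G1 X4.56 Y20.86
G1 X4.56 Y7.14
G1 X17.61 Y2.91
G1 X25.67 Y14.00
; layer 2
G0 Z5.67
G0 X23.33 Y14.00
G1 X16.89 Y22.87
G1 X6.45 Y19.49
G1 X6.45 Y8.51
G1 X16.89 Y5.13
G1 X23.33 Y14.00
; layer 3
G0 Z8.50
G0 X21.00 Y14.00
G1 X16.16 Y20.66
G1 X8.34 Y18.12
G1 X8.34 Y9.88
G1 X16.16 Y7.34
G1 X21.00 Y14.00
; layer 4
G0 Z11.33
G0 X18.67 Y14.00
G1 X15.44 Y18.44
G1 X10.22 Y16.74
G1 X10.22 Y11.26
G1 X15.44 Y9.56
G1 X18.67 Y14.00
; layer 5
G0 Z14.17
G0 X16.33 Y14.00
G1 X14.72 Y16.22
G1 X12.11 Y15.37
G1 X12.11 Y12.63
G1 X14.72 Y11.78
G1 X16.33 Y14.00
M2 ; end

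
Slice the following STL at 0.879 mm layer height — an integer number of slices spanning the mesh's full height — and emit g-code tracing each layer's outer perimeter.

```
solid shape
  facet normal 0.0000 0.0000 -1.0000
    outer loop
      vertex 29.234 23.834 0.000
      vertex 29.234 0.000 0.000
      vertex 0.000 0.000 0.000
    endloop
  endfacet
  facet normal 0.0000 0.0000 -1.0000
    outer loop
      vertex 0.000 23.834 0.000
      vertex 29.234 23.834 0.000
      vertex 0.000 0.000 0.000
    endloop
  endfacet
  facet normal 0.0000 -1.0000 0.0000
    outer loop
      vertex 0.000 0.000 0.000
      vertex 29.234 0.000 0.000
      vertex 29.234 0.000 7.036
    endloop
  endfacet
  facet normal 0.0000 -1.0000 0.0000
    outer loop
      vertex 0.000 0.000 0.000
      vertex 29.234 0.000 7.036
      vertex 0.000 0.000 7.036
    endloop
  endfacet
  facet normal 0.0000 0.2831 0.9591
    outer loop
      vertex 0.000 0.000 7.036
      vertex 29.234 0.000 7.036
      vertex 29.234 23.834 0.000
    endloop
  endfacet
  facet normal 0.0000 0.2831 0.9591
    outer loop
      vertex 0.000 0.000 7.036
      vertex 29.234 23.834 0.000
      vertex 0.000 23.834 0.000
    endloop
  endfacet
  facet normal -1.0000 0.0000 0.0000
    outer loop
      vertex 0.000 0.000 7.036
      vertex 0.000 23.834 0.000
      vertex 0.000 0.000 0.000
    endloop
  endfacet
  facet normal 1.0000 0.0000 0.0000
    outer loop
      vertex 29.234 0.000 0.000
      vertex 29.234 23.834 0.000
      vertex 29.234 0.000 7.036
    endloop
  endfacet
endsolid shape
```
; perimeter-only toolpath
G21 ; units = mm
G90 ; absolute positioning
G28 ; home
; layer 1
G0 Z0.879
G0 X0.000 Y0.000
G1 X29.234 Y0.000
G1 X29.234 Y20.855
G1 X0.000 Y20.855
G1 X0.000 Y0.000
; layer 2
G0 Z1.759
G0 X0.000 Y0.000
G1 X29.234 Y0.000
G1 X29.234 Y17.875
G1 X0.000 Y17.875
G1 X0.000 Y0.000
; layer 3
G0 Z2.638
G0 X0.000 Y0.000
G1 X29.234 Y0.000
G1 X29.234 Y14.896
G1 X0.000 Y14.896
G1 X0.000 Y0.000
; layer 4
G0 Z3.518
G0 X0.000 Y0.000
G1 X29.234 Y0.000
G1 X29.234 Y11.917
G1 X0.000 Y11.917
G1 X0.000 Y0.000
; layer 5
G0 Z4.397
G0 X0.000 Y0.000
G1 X29.234 Y0.000
G1 X29.234 Y8.938
G1 X0.000 Y8.938
G1 X0.000 Y0.000
; layer 6
G0 Z5.277
G0 X0.000 Y0.000
G1 X29.234 Y0.000
G1 X29.234 Y5.959
G1 X0.000 Y5.959
G1 X0.000 Y0.000
; layer 7
G0 Z6.156
G0 X0.000 Y0.000
G1 X29.234 Y0.000
G1 X29.234 Y2.979
G1 X0.000 Y2.979
G1 X0.000 Y0.000
M2 ; end

The solid is a wedge (ramp): 29.2 × 23.8 mm base, rising to 7.04 mm along the y=0 edge and sloping linearly to z=0 at y=23.8. Slicing at Δz = 0.879 mm — 8 equal slices spanning the solid's height, so layer i sits at z = i·h/8 — gives 7 non-empty perimeters. Each is a 4-segment closed polygon; G0 lifts to the layer z and rapids to the start vertex, then G1 traces the edges. The cross-section shrinks linearly with z (the slice at the apex is degenerate and omitted).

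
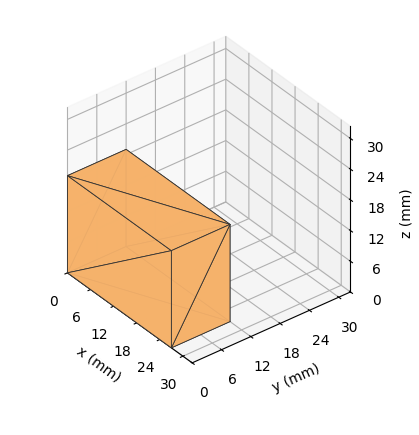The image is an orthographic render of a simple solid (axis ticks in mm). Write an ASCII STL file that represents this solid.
Reading the render: the shape is a rectangular box, roughly 27 × 12 mm footprint and 19 mm tall (dimensions read to the nearest mm from the axis ticks). For the STL, each face is triangulated and given an outward normal.

solid part
  facet normal 0.0000 0.0000 -1.0000
    outer loop
      vertex 27.00 12.00 0.00
      vertex 27.00 0.00 0.00
      vertex 0.00 0.00 0.00
    endloop
  endfacet
  facet normal 0.0000 0.0000 -1.0000
    outer loop
      vertex 0.00 12.00 0.00
      vertex 27.00 12.00 0.00
      vertex 0.00 0.00 0.00
    endloop
  endfacet
  facet normal 0.0000 0.0000 1.0000
    outer loop
      vertex 0.00 0.00 19.00
      vertex 27.00 0.00 19.00
      vertex 27.00 12.00 19.00
    endloop
  endfacet
  facet normal 0.0000 0.0000 1.0000
    outer loop
      vertex 0.00 0.00 19.00
      vertex 27.00 12.00 19.00
      vertex 0.00 12.00 19.00
    endloop
  endfacet
  facet normal 0.0000 -1.0000 0.0000
    outer loop
      vertex 0.00 0.00 0.00
      vertex 27.00 0.00 0.00
      vertex 27.00 0.00 19.00
    endloop
  endfacet
  facet normal 0.0000 -1.0000 0.0000
    outer loop
      vertex 0.00 0.00 0.00
      vertex 27.00 0.00 19.00
      vertex 0.00 0.00 19.00
    endloop
  endfacet
  facet normal 0.0000 1.0000 0.0000
    outer loop
      vertex 27.00 12.00 19.00
      vertex 27.00 12.00 0.00
      vertex 0.00 12.00 0.00
    endloop
  endfacet
  facet normal 0.0000 1.0000 0.0000
    outer loop
      vertex 0.00 12.00 19.00
      vertex 27.00 12.00 19.00
      vertex 0.00 12.00 0.00
    endloop
  endfacet
  facet normal -1.0000 0.0000 0.0000
    outer loop
      vertex 0.00 12.00 19.00
      vertex 0.00 12.00 0.00
      vertex 0.00 0.00 0.00
    endloop
  endfacet
  facet normal -1.0000 0.0000 0.0000
    outer loop
      vertex 0.00 0.00 19.00
      vertex 0.00 12.00 19.00
      vertex 0.00 0.00 0.00
    endloop
  endfacet
  facet normal 1.0000 0.0000 0.0000
    outer loop
      vertex 27.00 0.00 0.00
      vertex 27.00 12.00 0.00
      vertex 27.00 12.00 19.00
    endloop
  endfacet
  facet normal 1.0000 0.0000 0.0000
    outer loop
      vertex 27.00 0.00 0.00
      vertex 27.00 12.00 19.00
      vertex 27.00 0.00 19.00
    endloop
  endfacet
endsolid part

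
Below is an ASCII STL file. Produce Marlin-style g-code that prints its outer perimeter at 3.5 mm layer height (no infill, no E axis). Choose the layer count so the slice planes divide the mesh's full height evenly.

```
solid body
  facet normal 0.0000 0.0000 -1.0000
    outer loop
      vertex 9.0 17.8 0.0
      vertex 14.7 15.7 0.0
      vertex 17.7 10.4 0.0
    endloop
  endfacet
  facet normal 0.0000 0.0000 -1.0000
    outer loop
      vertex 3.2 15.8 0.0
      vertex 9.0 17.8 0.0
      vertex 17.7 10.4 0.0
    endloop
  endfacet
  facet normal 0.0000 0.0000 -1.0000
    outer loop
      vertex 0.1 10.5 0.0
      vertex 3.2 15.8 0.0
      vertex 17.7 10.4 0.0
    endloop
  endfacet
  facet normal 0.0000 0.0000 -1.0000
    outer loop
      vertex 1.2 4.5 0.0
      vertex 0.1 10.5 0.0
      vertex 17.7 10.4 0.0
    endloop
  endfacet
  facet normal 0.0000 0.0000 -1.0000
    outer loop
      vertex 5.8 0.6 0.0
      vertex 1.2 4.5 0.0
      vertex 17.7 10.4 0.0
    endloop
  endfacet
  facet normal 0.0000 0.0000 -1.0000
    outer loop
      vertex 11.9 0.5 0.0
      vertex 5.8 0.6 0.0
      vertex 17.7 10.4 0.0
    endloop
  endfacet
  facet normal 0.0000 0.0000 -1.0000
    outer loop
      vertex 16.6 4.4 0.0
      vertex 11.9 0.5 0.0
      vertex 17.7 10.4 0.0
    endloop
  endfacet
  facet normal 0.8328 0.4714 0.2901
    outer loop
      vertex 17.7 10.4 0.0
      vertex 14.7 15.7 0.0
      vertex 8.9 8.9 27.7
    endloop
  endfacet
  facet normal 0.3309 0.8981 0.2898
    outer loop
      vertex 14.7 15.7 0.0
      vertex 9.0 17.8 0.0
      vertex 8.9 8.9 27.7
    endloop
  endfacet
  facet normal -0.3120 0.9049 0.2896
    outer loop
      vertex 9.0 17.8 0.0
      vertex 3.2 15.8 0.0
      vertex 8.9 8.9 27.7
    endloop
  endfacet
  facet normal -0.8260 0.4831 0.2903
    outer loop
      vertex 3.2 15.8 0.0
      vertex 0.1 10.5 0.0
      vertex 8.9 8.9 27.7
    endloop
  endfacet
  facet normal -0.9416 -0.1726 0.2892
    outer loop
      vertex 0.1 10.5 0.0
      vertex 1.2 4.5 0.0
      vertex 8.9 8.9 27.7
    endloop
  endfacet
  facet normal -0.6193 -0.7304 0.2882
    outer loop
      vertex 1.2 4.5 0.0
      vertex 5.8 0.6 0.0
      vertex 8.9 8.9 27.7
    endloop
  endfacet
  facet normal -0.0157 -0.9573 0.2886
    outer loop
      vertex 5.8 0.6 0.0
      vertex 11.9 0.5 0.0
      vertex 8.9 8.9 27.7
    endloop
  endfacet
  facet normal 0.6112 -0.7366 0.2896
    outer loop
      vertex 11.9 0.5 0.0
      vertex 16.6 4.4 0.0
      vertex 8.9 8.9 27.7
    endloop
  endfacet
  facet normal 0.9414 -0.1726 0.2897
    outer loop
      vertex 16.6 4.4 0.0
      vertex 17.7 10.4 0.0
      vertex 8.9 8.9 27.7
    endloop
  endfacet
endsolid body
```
; perimeter-only toolpath
G21 ; units = mm
G90 ; absolute positioning
G28 ; home
; layer 1
G0 Z3.5
G0 X16.6 Y10.2
G1 X14.0 Y14.8
G1 X9.0 Y16.7
G1 X3.9 Y14.9
G1 X1.2 Y10.3
G1 X2.2 Y5.0
G1 X6.2 Y1.6
G1 X11.5 Y1.6
G1 X15.6 Y5.0
G1 X16.6 Y10.2
; layer 2
G0 Z6.9
G0 X15.5 Y10.0
G1 X13.2 Y14.0
G1 X9.0 Y15.6
G1 X4.6 Y14.1
G1 X2.3 Y10.1
G1 X3.1 Y5.6
G1 X6.6 Y2.7
G1 X11.2 Y2.6
G1 X14.7 Y5.5
G1 X15.5 Y10.0
; layer 3
G0 Z10.4
G0 X14.4 Y9.8
G1 X12.5 Y13.2
G1 X9.0 Y14.5
G1 X5.3 Y13.2
G1 X3.4 Y9.9
G1 X4.1 Y6.2
G1 X7.0 Y3.7
G1 X10.8 Y3.7
G1 X13.7 Y6.1
G1 X14.4 Y9.8
; layer 4
G0 Z13.8
G0 X13.3 Y9.7
G1 X11.8 Y12.3
G1 X8.9 Y13.4
G1 X6.1 Y12.4
G1 X4.5 Y9.7
G1 X5.0 Y6.7
G1 X7.3 Y4.8
G1 X10.4 Y4.7
G1 X12.8 Y6.7
G1 X13.3 Y9.7
; layer 5
G0 Z17.3
G0 X12.2 Y9.5
G1 X11.1 Y11.4
G1 X8.9 Y12.2
G1 X6.8 Y11.5
G1 X5.6 Y9.5
G1 X6.0 Y7.2
G1 X7.7 Y5.8
G1 X10.0 Y5.8
G1 X11.8 Y7.2
G1 X12.2 Y9.5
; layer 6
G0 Z20.8
G0 X11.1 Y9.3
G1 X10.4 Y10.6
G1 X8.9 Y11.1
G1 X7.5 Y10.6
G1 X6.7 Y9.3
G1 X7.0 Y7.8
G1 X8.1 Y6.8
G1 X9.7 Y6.8
G1 X10.8 Y7.8
G1 X11.1 Y9.3
; layer 7
G0 Z24.2
G0 X10.0 Y9.1
G1 X9.6 Y9.8
G1 X8.9 Y10.0
G1 X8.2 Y9.8
G1 X7.8 Y9.1
G1 X7.9 Y8.4
G1 X8.5 Y7.9
G1 X9.3 Y7.9
G1 X9.9 Y8.3
G1 X10.0 Y9.1
M2 ; end

The solid is a regular 9-sided pyramid, base circumscribed radius ≈ 8.9 mm, apex at z ≈ 27.7 mm. Slicing at Δz = 3.5 mm — 8 equal slices spanning the solid's height, so layer i sits at z = i·h/8 — gives 7 non-empty perimeters. Each is a 9-segment closed polygon; G0 lifts to the layer z and rapids to the start vertex, then G1 traces the edges. The cross-section shrinks linearly with z (the slice at the apex is degenerate and omitted).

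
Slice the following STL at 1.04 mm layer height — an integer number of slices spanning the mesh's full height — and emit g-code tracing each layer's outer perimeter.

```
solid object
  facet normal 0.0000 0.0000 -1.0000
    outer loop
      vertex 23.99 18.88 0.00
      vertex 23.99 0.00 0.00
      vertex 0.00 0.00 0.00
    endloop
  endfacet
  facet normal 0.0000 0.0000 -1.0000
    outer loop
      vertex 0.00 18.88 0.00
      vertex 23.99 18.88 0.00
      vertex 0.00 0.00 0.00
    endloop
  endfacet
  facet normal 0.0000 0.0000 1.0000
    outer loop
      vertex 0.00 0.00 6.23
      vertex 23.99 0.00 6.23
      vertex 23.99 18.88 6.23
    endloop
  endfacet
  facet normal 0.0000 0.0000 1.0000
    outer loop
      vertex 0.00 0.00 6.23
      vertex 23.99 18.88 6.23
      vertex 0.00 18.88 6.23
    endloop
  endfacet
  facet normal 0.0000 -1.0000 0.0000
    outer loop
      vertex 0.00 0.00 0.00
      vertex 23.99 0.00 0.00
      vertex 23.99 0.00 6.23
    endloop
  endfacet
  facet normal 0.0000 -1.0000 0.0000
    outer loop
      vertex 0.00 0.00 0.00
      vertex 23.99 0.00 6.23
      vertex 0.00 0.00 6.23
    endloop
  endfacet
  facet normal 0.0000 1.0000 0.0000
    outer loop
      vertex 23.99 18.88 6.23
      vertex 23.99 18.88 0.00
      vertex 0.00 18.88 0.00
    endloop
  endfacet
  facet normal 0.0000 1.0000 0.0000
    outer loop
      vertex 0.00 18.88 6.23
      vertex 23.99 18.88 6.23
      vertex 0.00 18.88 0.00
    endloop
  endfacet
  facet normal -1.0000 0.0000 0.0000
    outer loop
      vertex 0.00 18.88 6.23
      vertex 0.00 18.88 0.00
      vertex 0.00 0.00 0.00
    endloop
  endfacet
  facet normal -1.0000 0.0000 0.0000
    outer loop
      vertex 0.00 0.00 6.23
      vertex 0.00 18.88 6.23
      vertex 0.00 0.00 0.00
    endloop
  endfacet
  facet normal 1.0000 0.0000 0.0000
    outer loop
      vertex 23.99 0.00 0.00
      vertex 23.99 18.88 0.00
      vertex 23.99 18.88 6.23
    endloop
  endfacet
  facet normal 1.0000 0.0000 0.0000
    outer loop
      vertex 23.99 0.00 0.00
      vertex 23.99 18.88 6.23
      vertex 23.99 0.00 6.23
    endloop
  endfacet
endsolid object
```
; perimeter-only toolpath
G21 ; units = mm
G90 ; absolute positioning
G28 ; home
; layer 1
G0 Z1.04
G0 X0.00 Y0.00
G1 X23.99 Y0.00
G1 X23.99 Y18.88
G1 X0.00 Y18.88
G1 X0.00 Y0.00
; layer 2
G0 Z2.08
G0 X0.00 Y0.00
G1 X23.99 Y0.00
G1 X23.99 Y18.88
G1 X0.00 Y18.88
G1 X0.00 Y0.00
; layer 3
G0 Z3.12
G0 X0.00 Y0.00
G1 X23.99 Y0.00
G1 X23.99 Y18.88
G1 X0.00 Y18.88
G1 X0.00 Y0.00
; layer 4
G0 Z4.15
G0 X0.00 Y0.00
G1 X23.99 Y0.00
G1 X23.99 Y18.88
G1 X0.00 Y18.88
G1 X0.00 Y0.00
; layer 5
G0 Z5.19
G0 X0.00 Y0.00
G1 X23.99 Y0.00
G1 X23.99 Y18.88
G1 X0.00 Y18.88
G1 X0.00 Y0.00
; layer 6
G0 Z6.23
G0 X0.00 Y0.00
G1 X23.99 Y0.00
G1 X23.99 Y18.88
G1 X0.00 Y18.88
G1 X0.00 Y0.00
M2 ; end

The solid is a rectangular box, roughly 24 × 18.9 mm footprint and 6.23 mm tall. Slicing at Δz = 1.04 mm — 6 equal slices spanning the solid's height, so layer i sits at z = i·h/6 — gives 6 non-empty perimeters. Each is a 4-segment closed polygon; G0 lifts to the layer z and rapids to the start vertex, then G1 traces the edges.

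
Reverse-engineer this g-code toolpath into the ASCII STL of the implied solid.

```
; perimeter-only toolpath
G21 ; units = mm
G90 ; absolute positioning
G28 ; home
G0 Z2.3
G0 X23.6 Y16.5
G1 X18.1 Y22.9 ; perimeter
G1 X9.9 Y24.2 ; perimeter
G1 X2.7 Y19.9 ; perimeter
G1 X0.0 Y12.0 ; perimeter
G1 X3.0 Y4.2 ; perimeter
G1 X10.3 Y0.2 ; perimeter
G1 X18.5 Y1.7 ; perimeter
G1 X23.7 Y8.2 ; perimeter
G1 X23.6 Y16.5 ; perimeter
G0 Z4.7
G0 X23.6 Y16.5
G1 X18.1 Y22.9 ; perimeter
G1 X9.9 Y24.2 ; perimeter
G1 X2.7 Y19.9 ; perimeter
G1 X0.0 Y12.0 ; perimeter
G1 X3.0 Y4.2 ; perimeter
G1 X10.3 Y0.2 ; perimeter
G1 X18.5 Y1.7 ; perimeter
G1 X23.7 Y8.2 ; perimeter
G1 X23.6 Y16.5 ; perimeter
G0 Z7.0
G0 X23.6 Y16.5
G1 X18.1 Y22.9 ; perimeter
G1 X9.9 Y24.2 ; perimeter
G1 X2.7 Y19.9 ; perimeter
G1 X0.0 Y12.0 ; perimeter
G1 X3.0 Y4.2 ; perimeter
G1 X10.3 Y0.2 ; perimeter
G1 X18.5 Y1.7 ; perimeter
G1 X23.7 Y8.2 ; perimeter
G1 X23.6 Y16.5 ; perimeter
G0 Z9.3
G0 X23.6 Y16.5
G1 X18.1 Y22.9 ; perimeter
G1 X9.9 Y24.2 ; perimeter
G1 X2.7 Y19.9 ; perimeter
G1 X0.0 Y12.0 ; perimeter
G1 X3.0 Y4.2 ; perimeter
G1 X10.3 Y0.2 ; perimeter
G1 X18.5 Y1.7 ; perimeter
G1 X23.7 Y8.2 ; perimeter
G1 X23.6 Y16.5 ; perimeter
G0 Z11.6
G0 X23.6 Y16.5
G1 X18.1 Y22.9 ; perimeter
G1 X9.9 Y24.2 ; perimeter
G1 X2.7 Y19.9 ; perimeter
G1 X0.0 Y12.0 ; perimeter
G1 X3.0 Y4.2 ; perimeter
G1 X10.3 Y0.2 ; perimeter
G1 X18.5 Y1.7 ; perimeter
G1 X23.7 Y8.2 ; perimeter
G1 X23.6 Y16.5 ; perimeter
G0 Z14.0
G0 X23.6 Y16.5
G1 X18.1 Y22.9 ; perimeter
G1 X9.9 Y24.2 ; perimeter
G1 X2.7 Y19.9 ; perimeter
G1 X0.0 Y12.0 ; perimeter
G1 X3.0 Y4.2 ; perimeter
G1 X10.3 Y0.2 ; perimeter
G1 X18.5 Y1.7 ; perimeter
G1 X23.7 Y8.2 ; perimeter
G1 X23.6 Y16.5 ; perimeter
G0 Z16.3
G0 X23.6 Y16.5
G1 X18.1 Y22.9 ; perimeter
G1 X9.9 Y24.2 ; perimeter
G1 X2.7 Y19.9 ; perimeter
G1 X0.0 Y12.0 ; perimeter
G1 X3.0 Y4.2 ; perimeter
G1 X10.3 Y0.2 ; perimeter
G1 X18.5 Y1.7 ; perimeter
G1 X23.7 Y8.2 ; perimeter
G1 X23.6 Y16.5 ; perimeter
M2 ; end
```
solid part
  facet normal 0.0000 0.0000 -1.0000
    outer loop
      vertex 9.9 24.2 0.0
      vertex 18.1 22.9 0.0
      vertex 23.6 16.5 0.0
    endloop
  endfacet
  facet normal 0.0000 0.0000 -1.0000
    outer loop
      vertex 2.7 19.9 0.0
      vertex 9.9 24.2 0.0
      vertex 23.6 16.5 0.0
    endloop
  endfacet
  facet normal 0.0000 0.0000 -1.0000
    outer loop
      vertex 0.0 12.0 0.0
      vertex 2.7 19.9 0.0
      vertex 23.6 16.5 0.0
    endloop
  endfacet
  facet normal 0.0000 0.0000 -1.0000
    outer loop
      vertex 3.0 4.2 0.0
      vertex 0.0 12.0 0.0
      vertex 23.6 16.5 0.0
    endloop
  endfacet
  facet normal 0.0000 0.0000 -1.0000
    outer loop
      vertex 10.3 0.2 0.0
      vertex 3.0 4.2 0.0
      vertex 23.6 16.5 0.0
    endloop
  endfacet
  facet normal 0.0000 0.0000 -1.0000
    outer loop
      vertex 18.5 1.7 0.0
      vertex 10.3 0.2 0.0
      vertex 23.6 16.5 0.0
    endloop
  endfacet
  facet normal 0.0000 0.0000 -1.0000
    outer loop
      vertex 23.7 8.2 0.0
      vertex 18.5 1.7 0.0
      vertex 23.6 16.5 0.0
    endloop
  endfacet
  facet normal 0.0000 0.0000 1.0000
    outer loop
      vertex 23.6 16.5 16.3
      vertex 18.1 22.9 16.3
      vertex 9.9 24.2 16.3
    endloop
  endfacet
  facet normal 0.0000 0.0000 1.0000
    outer loop
      vertex 23.6 16.5 16.3
      vertex 9.9 24.2 16.3
      vertex 2.7 19.9 16.3
    endloop
  endfacet
  facet normal 0.0000 0.0000 1.0000
    outer loop
      vertex 23.6 16.5 16.3
      vertex 2.7 19.9 16.3
      vertex 0.0 12.0 16.3
    endloop
  endfacet
  facet normal 0.0000 0.0000 1.0000
    outer loop
      vertex 23.6 16.5 16.3
      vertex 0.0 12.0 16.3
      vertex 3.0 4.2 16.3
    endloop
  endfacet
  facet normal 0.0000 0.0000 1.0000
    outer loop
      vertex 23.6 16.5 16.3
      vertex 3.0 4.2 16.3
      vertex 10.3 0.2 16.3
    endloop
  endfacet
  facet normal 0.0000 0.0000 1.0000
    outer loop
      vertex 23.6 16.5 16.3
      vertex 10.3 0.2 16.3
      vertex 18.5 1.7 16.3
    endloop
  endfacet
  facet normal 0.0000 0.0000 1.0000
    outer loop
      vertex 23.6 16.5 16.3
      vertex 18.5 1.7 16.3
      vertex 23.7 8.2 16.3
    endloop
  endfacet
  facet normal 0.7584 0.6518 0.0000
    outer loop
      vertex 23.6 16.5 0.0
      vertex 18.1 22.9 0.0
      vertex 18.1 22.9 16.3
    endloop
  endfacet
  facet normal 0.7584 0.6518 0.0000
    outer loop
      vertex 23.6 16.5 0.0
      vertex 18.1 22.9 16.3
      vertex 23.6 16.5 16.3
    endloop
  endfacet
  facet normal 0.1566 0.9877 0.0000
    outer loop
      vertex 18.1 22.9 0.0
      vertex 9.9 24.2 0.0
      vertex 9.9 24.2 16.3
    endloop
  endfacet
  facet normal 0.1566 0.9877 0.0000
    outer loop
      vertex 18.1 22.9 0.0
      vertex 9.9 24.2 16.3
      vertex 18.1 22.9 16.3
    endloop
  endfacet
  facet normal -0.5127 0.8585 0.0000
    outer loop
      vertex 9.9 24.2 0.0
      vertex 2.7 19.9 0.0
      vertex 2.7 19.9 16.3
    endloop
  endfacet
  facet normal -0.5127 0.8585 0.0000
    outer loop
      vertex 9.9 24.2 0.0
      vertex 2.7 19.9 16.3
      vertex 9.9 24.2 16.3
    endloop
  endfacet
  facet normal -0.9463 0.3234 0.0000
    outer loop
      vertex 2.7 19.9 0.0
      vertex 0.0 12.0 0.0
      vertex 0.0 12.0 16.3
    endloop
  endfacet
  facet normal -0.9463 0.3234 0.0000
    outer loop
      vertex 2.7 19.9 0.0
      vertex 0.0 12.0 16.3
      vertex 2.7 19.9 16.3
    endloop
  endfacet
  facet normal -0.9333 -0.3590 0.0000
    outer loop
      vertex 0.0 12.0 0.0
      vertex 3.0 4.2 0.0
      vertex 3.0 4.2 16.3
    endloop
  endfacet
  facet normal -0.9333 -0.3590 0.0000
    outer loop
      vertex 0.0 12.0 0.0
      vertex 3.0 4.2 16.3
      vertex 0.0 12.0 16.3
    endloop
  endfacet
  facet normal -0.4805 -0.8770 0.0000
    outer loop
      vertex 3.0 4.2 0.0
      vertex 10.3 0.2 0.0
      vertex 10.3 0.2 16.3
    endloop
  endfacet
  facet normal -0.4805 -0.8770 0.0000
    outer loop
      vertex 3.0 4.2 0.0
      vertex 10.3 0.2 16.3
      vertex 3.0 4.2 16.3
    endloop
  endfacet
  facet normal 0.1799 -0.9837 0.0000
    outer loop
      vertex 10.3 0.2 0.0
      vertex 18.5 1.7 0.0
      vertex 18.5 1.7 16.3
    endloop
  endfacet
  facet normal 0.1799 -0.9837 0.0000
    outer loop
      vertex 10.3 0.2 0.0
      vertex 18.5 1.7 16.3
      vertex 10.3 0.2 16.3
    endloop
  endfacet
  facet normal 0.7809 -0.6247 0.0000
    outer loop
      vertex 18.5 1.7 0.0
      vertex 23.7 8.2 0.0
      vertex 23.7 8.2 16.3
    endloop
  endfacet
  facet normal 0.7809 -0.6247 0.0000
    outer loop
      vertex 18.5 1.7 0.0
      vertex 23.7 8.2 16.3
      vertex 18.5 1.7 16.3
    endloop
  endfacet
  facet normal 0.9999 0.0120 0.0000
    outer loop
      vertex 23.7 8.2 0.0
      vertex 23.6 16.5 0.0
      vertex 23.6 16.5 16.3
    endloop
  endfacet
  facet normal 0.9999 0.0120 0.0000
    outer loop
      vertex 23.7 8.2 0.0
      vertex 23.6 16.5 16.3
      vertex 23.7 8.2 16.3
    endloop
  endfacet
endsolid part

The G0 Z moves step by Δz≈2.3 mm. Every layer's G1 loop is the same polygon, so the solid is a straight extrusion of it from z=0 to z≈16.3. Closing with flat bottom and top caps and triangulating gives 32 facets — a regular 9-sided prism (a cylinder approximated with 9 flat sides), circumscribed radius ≈ 12.2 mm, height ≈ 16.3 mm.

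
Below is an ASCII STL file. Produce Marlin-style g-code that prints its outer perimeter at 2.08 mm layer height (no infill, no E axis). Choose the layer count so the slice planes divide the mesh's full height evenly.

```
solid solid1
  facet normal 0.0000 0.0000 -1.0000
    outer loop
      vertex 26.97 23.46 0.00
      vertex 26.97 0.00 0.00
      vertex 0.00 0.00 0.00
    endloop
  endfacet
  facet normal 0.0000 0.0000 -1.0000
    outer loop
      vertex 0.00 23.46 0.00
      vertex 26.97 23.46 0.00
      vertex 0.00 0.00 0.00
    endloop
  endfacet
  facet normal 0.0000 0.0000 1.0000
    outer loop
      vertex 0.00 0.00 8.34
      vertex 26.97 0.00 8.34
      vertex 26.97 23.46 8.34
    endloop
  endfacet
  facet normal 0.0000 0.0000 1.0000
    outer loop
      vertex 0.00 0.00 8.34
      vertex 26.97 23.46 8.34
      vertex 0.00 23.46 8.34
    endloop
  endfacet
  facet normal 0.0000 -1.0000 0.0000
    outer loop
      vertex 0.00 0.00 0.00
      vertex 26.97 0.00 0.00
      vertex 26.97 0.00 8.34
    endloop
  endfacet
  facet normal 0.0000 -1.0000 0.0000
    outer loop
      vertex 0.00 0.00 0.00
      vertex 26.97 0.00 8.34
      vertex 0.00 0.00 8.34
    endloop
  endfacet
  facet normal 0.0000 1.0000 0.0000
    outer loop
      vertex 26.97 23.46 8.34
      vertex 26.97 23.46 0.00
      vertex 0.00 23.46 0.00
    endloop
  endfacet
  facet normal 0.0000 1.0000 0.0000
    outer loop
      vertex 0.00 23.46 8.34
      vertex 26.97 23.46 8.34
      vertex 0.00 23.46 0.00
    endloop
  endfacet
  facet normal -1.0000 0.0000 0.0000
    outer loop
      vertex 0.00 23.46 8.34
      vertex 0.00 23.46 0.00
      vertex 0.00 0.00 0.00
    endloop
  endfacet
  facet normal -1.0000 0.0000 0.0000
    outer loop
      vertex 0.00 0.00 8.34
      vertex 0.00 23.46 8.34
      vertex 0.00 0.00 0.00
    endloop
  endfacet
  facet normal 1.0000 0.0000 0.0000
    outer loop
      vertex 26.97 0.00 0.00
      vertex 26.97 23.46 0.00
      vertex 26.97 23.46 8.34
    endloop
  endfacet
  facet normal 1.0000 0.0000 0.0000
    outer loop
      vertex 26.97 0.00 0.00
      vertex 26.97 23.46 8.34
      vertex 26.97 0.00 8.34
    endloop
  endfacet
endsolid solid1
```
; perimeter-only toolpath
G21 ; units = mm
G90 ; absolute positioning
G28 ; home
; layer 1
G0 Z2.08
G0 X0.00 Y0.00
G1 X26.97 Y0.00
G1 X26.97 Y23.46
G1 X0.00 Y23.46
G1 X0.00 Y0.00
; layer 2
G0 Z4.17
G0 X0.00 Y0.00
G1 X26.97 Y0.00
G1 X26.97 Y23.46
G1 X0.00 Y23.46
G1 X0.00 Y0.00
; layer 3
G0 Z6.25
G0 X0.00 Y0.00
G1 X26.97 Y0.00
G1 X26.97 Y23.46
G1 X0.00 Y23.46
G1 X0.00 Y0.00
; layer 4
G0 Z8.34
G0 X0.00 Y0.00
G1 X26.97 Y0.00
G1 X26.97 Y23.46
G1 X0.00 Y23.46
G1 X0.00 Y0.00
M2 ; end

The solid is a rectangular box, roughly 27 × 23.5 mm footprint and 8.34 mm tall. Slicing at Δz = 2.08 mm — 4 equal slices spanning the solid's height, so layer i sits at z = i·h/4 — gives 4 non-empty perimeters. Each is a 4-segment closed polygon; G0 lifts to the layer z and rapids to the start vertex, then G1 traces the edges.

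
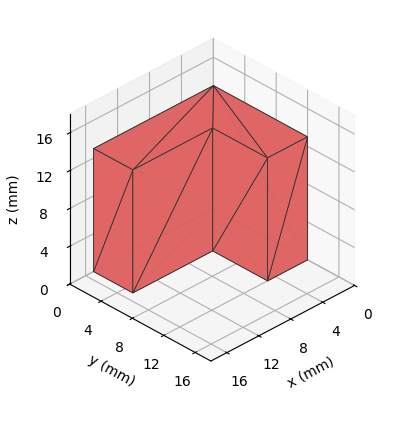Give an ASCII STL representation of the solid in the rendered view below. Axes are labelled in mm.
Reading the render: the shape is an L-shaped prism: outer 15 × 12 mm, arm thicknesses ≈ 5 mm (horizontal) and 5 mm (vertical), extruded 13 mm in z (dimensions read to the nearest mm from the axis ticks). For the STL, each face is triangulated and given an outward normal.

solid part
  facet normal 0.0000 0.0000 -1.0000
    outer loop
      vertex 15.0 5.0 0.0
      vertex 15.0 0.0 0.0
      vertex 0.0 0.0 0.0
    endloop
  endfacet
  facet normal 0.0000 0.0000 -1.0000
    outer loop
      vertex 5.0 5.0 0.0
      vertex 15.0 5.0 0.0
      vertex 0.0 0.0 0.0
    endloop
  endfacet
  facet normal 0.0000 0.0000 -1.0000
    outer loop
      vertex 5.0 12.0 0.0
      vertex 5.0 5.0 0.0
      vertex 0.0 0.0 0.0
    endloop
  endfacet
  facet normal 0.0000 0.0000 -1.0000
    outer loop
      vertex 0.0 12.0 0.0
      vertex 5.0 12.0 0.0
      vertex 0.0 0.0 0.0
    endloop
  endfacet
  facet normal 0.0000 0.0000 1.0000
    outer loop
      vertex 0.0 0.0 13.0
      vertex 15.0 0.0 13.0
      vertex 15.0 5.0 13.0
    endloop
  endfacet
  facet normal 0.0000 0.0000 1.0000
    outer loop
      vertex 0.0 0.0 13.0
      vertex 15.0 5.0 13.0
      vertex 5.0 5.0 13.0
    endloop
  endfacet
  facet normal 0.0000 0.0000 1.0000
    outer loop
      vertex 0.0 0.0 13.0
      vertex 5.0 5.0 13.0
      vertex 5.0 12.0 13.0
    endloop
  endfacet
  facet normal 0.0000 0.0000 1.0000
    outer loop
      vertex 0.0 0.0 13.0
      vertex 5.0 12.0 13.0
      vertex 0.0 12.0 13.0
    endloop
  endfacet
  facet normal 0.0000 -1.0000 0.0000
    outer loop
      vertex 0.0 0.0 0.0
      vertex 15.0 0.0 0.0
      vertex 15.0 0.0 13.0
    endloop
  endfacet
  facet normal 0.0000 -1.0000 0.0000
    outer loop
      vertex 0.0 0.0 0.0
      vertex 15.0 0.0 13.0
      vertex 0.0 0.0 13.0
    endloop
  endfacet
  facet normal 1.0000 0.0000 0.0000
    outer loop
      vertex 15.0 0.0 0.0
      vertex 15.0 5.0 0.0
      vertex 15.0 5.0 13.0
    endloop
  endfacet
  facet normal 1.0000 0.0000 0.0000
    outer loop
      vertex 15.0 0.0 0.0
      vertex 15.0 5.0 13.0
      vertex 15.0 0.0 13.0
    endloop
  endfacet
  facet normal 0.0000 1.0000 0.0000
    outer loop
      vertex 15.0 5.0 0.0
      vertex 5.0 5.0 0.0
      vertex 5.0 5.0 13.0
    endloop
  endfacet
  facet normal 0.0000 1.0000 0.0000
    outer loop
      vertex 15.0 5.0 0.0
      vertex 5.0 5.0 13.0
      vertex 15.0 5.0 13.0
    endloop
  endfacet
  facet normal 1.0000 0.0000 0.0000
    outer loop
      vertex 5.0 5.0 0.0
      vertex 5.0 12.0 0.0
      vertex 5.0 12.0 13.0
    endloop
  endfacet
  facet normal 1.0000 0.0000 0.0000
    outer loop
      vertex 5.0 5.0 0.0
      vertex 5.0 12.0 13.0
      vertex 5.0 5.0 13.0
    endloop
  endfacet
  facet normal 0.0000 1.0000 0.0000
    outer loop
      vertex 5.0 12.0 0.0
      vertex 0.0 12.0 0.0
      vertex 0.0 12.0 13.0
    endloop
  endfacet
  facet normal 0.0000 1.0000 0.0000
    outer loop
      vertex 5.0 12.0 0.0
      vertex 0.0 12.0 13.0
      vertex 5.0 12.0 13.0
    endloop
  endfacet
  facet normal -1.0000 0.0000 0.0000
    outer loop
      vertex 0.0 12.0 0.0
      vertex 0.0 0.0 0.0
      vertex 0.0 0.0 13.0
    endloop
  endfacet
  facet normal -1.0000 0.0000 0.0000
    outer loop
      vertex 0.0 12.0 0.0
      vertex 0.0 0.0 13.0
      vertex 0.0 12.0 13.0
    endloop
  endfacet
endsolid part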